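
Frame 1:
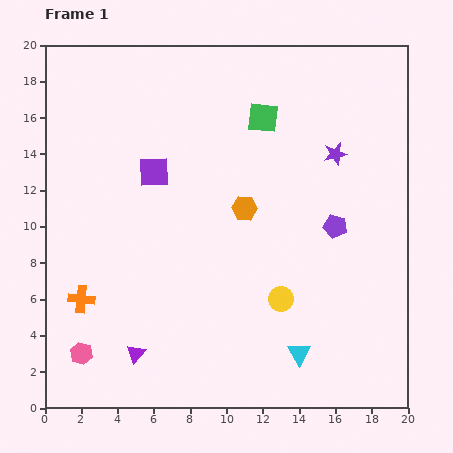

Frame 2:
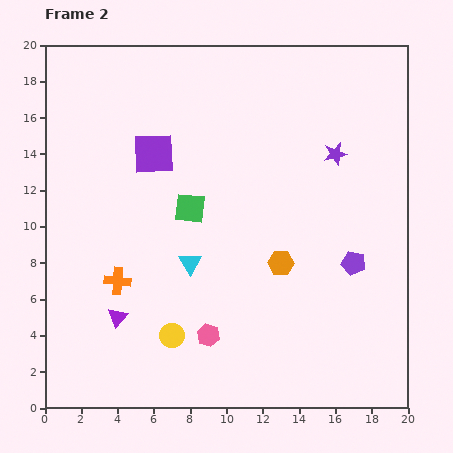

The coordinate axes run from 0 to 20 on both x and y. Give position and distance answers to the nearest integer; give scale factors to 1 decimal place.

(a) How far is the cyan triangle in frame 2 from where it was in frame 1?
8

The cyan triangle moved from (14, 3) to (8, 8), a distance of √(6² + 5²) ≈ 8.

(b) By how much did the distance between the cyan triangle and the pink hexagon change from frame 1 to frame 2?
-8

Distance in frame 1: 12. Distance in frame 2: 4.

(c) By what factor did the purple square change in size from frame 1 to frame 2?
1.4×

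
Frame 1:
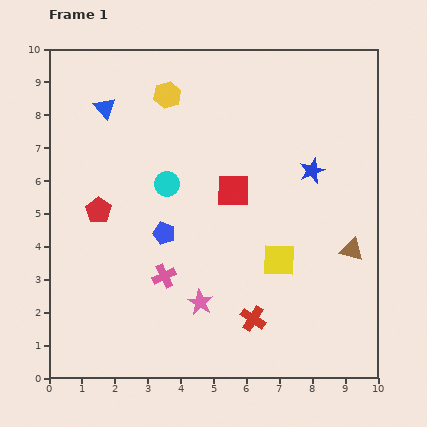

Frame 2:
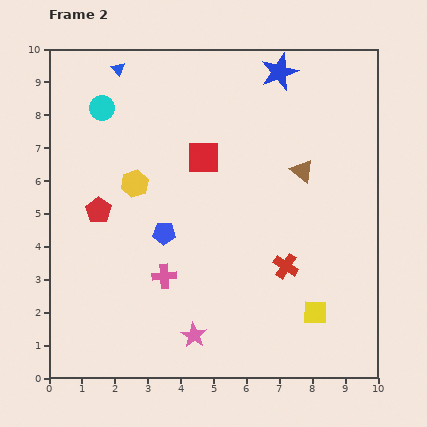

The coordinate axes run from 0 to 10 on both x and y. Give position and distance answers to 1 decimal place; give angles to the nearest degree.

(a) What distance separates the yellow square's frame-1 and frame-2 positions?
1.9

The yellow square moved from (7.0, 3.6) to (8.1, 2.0), a distance of √(1.1² + 1.6²) ≈ 1.9.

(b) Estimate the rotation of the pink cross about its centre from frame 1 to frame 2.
22° clockwise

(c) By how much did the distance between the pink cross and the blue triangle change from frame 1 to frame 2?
+1.1

Distance in frame 1: 5.4. Distance in frame 2: 6.5.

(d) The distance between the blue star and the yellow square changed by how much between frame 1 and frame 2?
+4.5

Distance in frame 1: 2.9. Distance in frame 2: 7.4.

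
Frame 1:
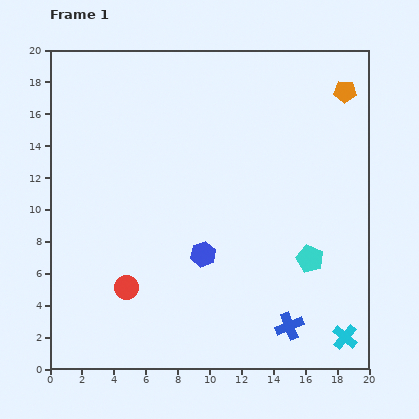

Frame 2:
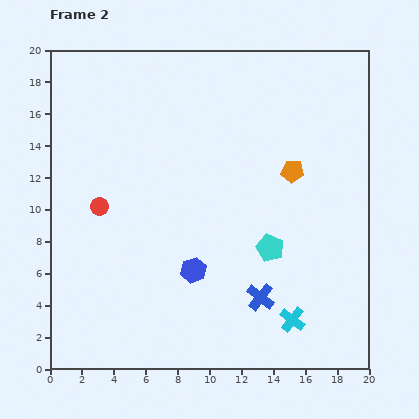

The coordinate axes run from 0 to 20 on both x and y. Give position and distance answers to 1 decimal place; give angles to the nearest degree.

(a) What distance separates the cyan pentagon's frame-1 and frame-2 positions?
2.6

The cyan pentagon moved from (16.3, 6.9) to (13.8, 7.6), a distance of √(2.5² + 0.7²) ≈ 2.6.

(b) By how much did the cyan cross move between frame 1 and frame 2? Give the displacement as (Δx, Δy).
(-3.3, 1.1)

The cyan cross was at (18.5, 2.0) in frame 1 and (15.2, 3.1) in frame 2.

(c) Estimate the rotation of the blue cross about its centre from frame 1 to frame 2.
30° counter-clockwise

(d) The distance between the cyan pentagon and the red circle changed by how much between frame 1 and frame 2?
-0.6

Distance in frame 1: 11.6. Distance in frame 2: 11.0.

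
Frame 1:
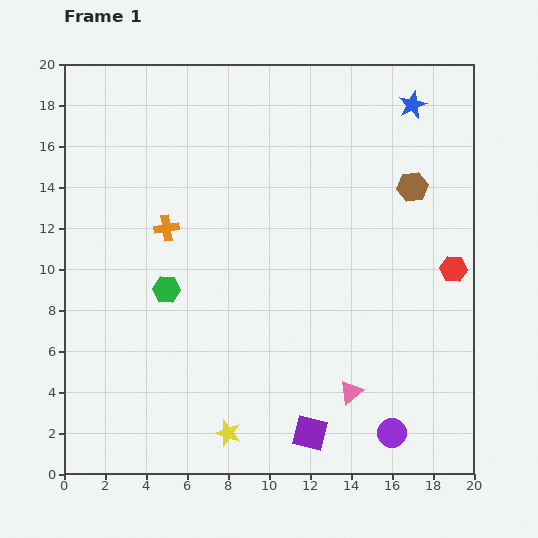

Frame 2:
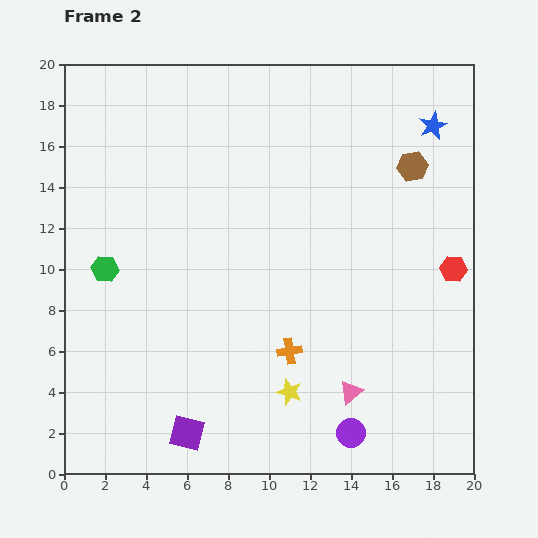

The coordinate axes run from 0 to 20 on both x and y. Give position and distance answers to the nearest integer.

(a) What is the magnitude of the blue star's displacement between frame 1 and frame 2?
1

The blue star moved from (17, 18) to (18, 17), a distance of √(1² + 1²) ≈ 1.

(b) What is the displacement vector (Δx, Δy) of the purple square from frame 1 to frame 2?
(-6, 0)

The purple square was at (12, 2) in frame 1 and (6, 2) in frame 2.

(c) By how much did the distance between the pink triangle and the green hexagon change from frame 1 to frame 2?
+3

Distance in frame 1: 10. Distance in frame 2: 13.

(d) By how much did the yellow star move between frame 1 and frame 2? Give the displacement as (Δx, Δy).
(3, 2)

The yellow star was at (8, 2) in frame 1 and (11, 4) in frame 2.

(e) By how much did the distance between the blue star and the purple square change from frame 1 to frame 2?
+2

Distance in frame 1: 17. Distance in frame 2: 19.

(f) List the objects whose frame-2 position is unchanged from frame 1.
the red hexagon, the pink triangle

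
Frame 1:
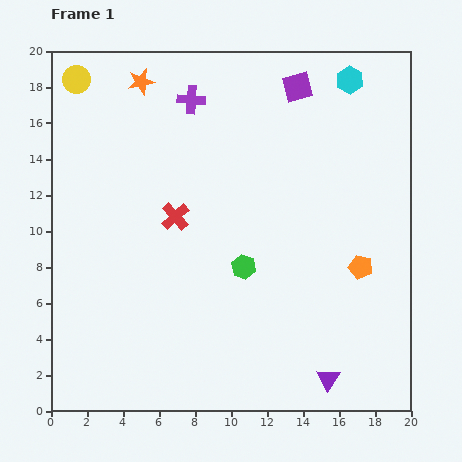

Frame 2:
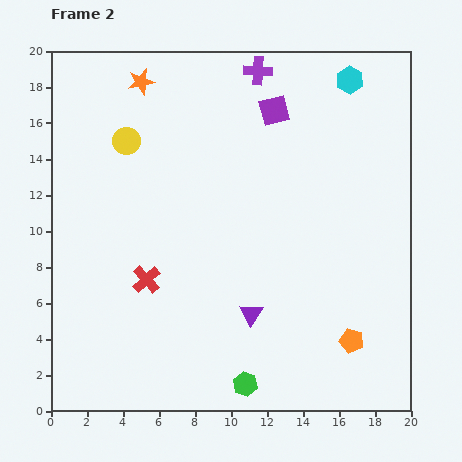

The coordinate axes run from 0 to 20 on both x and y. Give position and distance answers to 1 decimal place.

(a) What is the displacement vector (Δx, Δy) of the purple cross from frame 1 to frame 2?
(3.7, 1.6)

The purple cross was at (7.8, 17.3) in frame 1 and (11.5, 18.9) in frame 2.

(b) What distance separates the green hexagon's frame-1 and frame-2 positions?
6.5

The green hexagon moved from (10.7, 8.0) to (10.8, 1.5), a distance of √(0.1² + 6.5²) ≈ 6.5.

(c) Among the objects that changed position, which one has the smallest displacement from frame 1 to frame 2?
the purple square

(moved 1.8)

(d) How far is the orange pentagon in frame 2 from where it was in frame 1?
4.1

The orange pentagon moved from (17.2, 8.0) to (16.7, 3.9), a distance of √(0.5² + 4.1²) ≈ 4.1.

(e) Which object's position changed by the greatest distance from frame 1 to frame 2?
the green hexagon

(moved 6.5; next 5.6)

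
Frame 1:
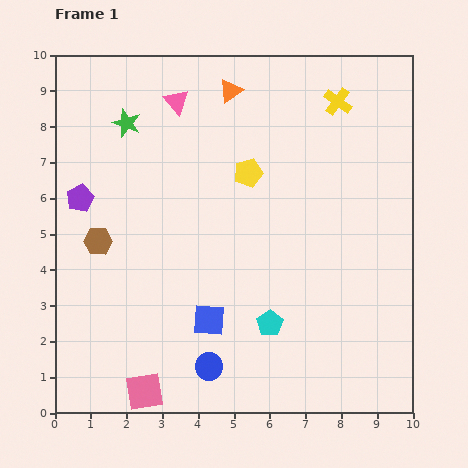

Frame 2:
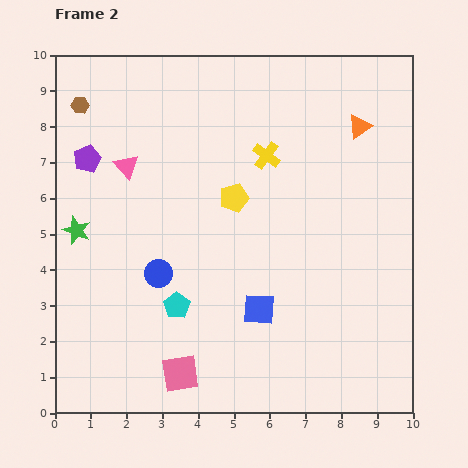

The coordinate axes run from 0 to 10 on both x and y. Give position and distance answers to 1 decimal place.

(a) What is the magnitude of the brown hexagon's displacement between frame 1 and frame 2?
3.8

The brown hexagon moved from (1.2, 4.8) to (0.7, 8.6), a distance of √(0.5² + 3.8²) ≈ 3.8.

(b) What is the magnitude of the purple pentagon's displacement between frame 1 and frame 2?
1.1

The purple pentagon moved from (0.7, 6.0) to (0.9, 7.1), a distance of √(0.2² + 1.1²) ≈ 1.1.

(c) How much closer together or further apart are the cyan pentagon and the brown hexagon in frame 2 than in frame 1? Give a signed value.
+0.9

Distance in frame 1: 5.3. Distance in frame 2: 6.2.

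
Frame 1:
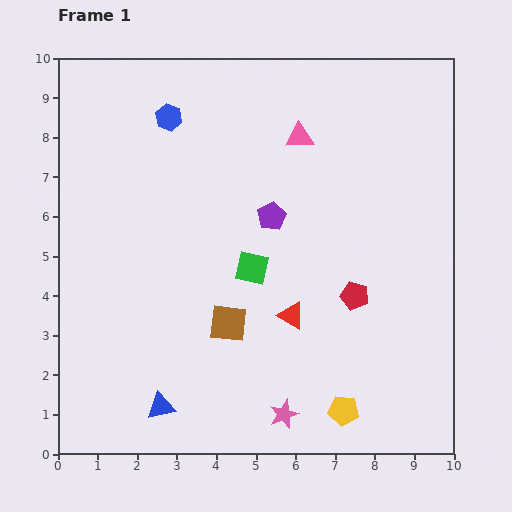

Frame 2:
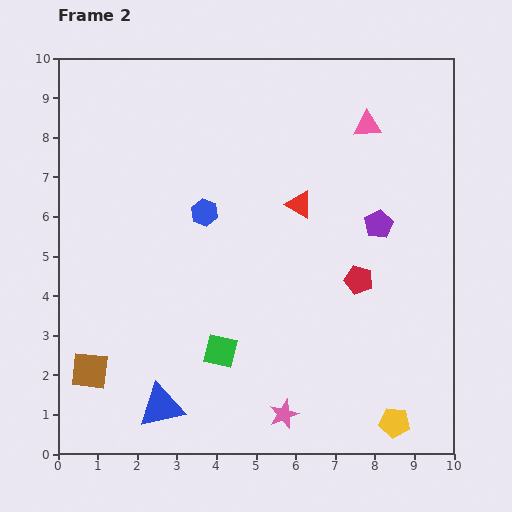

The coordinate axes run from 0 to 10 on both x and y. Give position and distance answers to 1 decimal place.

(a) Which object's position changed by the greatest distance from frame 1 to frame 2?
the brown square

(moved 3.7; next 2.8)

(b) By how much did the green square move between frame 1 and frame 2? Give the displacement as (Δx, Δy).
(-0.8, -2.1)

The green square was at (4.9, 4.7) in frame 1 and (4.1, 2.6) in frame 2.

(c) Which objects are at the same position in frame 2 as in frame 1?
the blue triangle, the pink star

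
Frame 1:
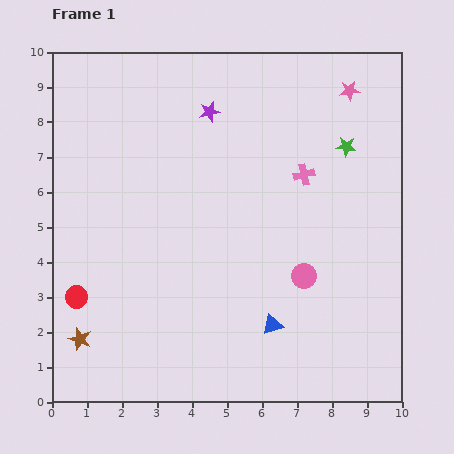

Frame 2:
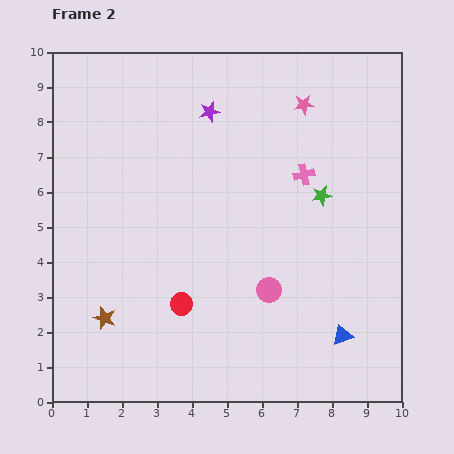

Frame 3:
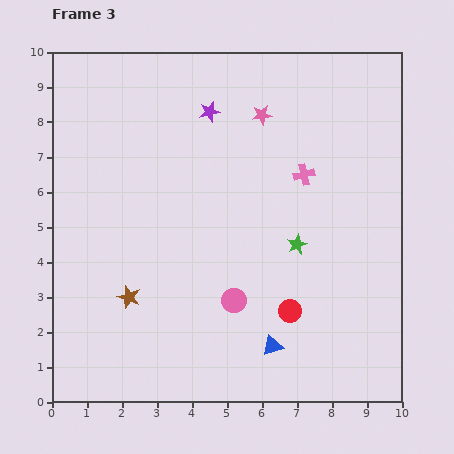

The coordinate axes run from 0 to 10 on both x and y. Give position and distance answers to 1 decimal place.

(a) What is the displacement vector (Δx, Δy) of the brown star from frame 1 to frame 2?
(0.7, 0.6)

The brown star was at (0.8, 1.8) in frame 1 and (1.5, 2.4) in frame 2.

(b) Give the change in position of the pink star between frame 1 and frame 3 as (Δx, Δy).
(-2.5, -0.7)

The pink star was at (8.5, 8.9) in frame 1 and (6.0, 8.2) in frame 3.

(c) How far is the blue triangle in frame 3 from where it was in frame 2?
2.0

The blue triangle moved from (8.3, 1.9) to (6.3, 1.6), a distance of √(2.0² + 0.3²) ≈ 2.0.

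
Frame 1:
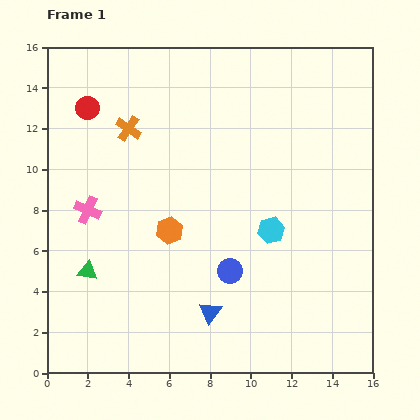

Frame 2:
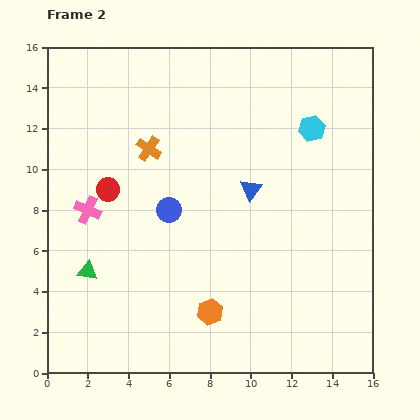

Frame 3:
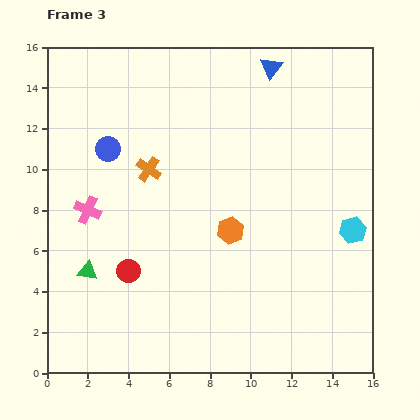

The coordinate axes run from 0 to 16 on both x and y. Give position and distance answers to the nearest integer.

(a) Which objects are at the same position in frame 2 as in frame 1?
the green triangle, the pink cross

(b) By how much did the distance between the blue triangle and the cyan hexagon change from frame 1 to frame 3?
+4

Distance in frame 1: 5. Distance in frame 3: 9.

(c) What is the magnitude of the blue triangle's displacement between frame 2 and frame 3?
6

The blue triangle moved from (10, 9) to (11, 15), a distance of √(1² + 6²) ≈ 6.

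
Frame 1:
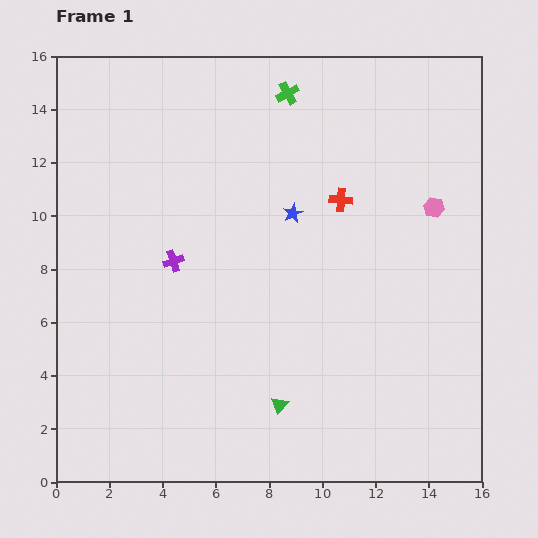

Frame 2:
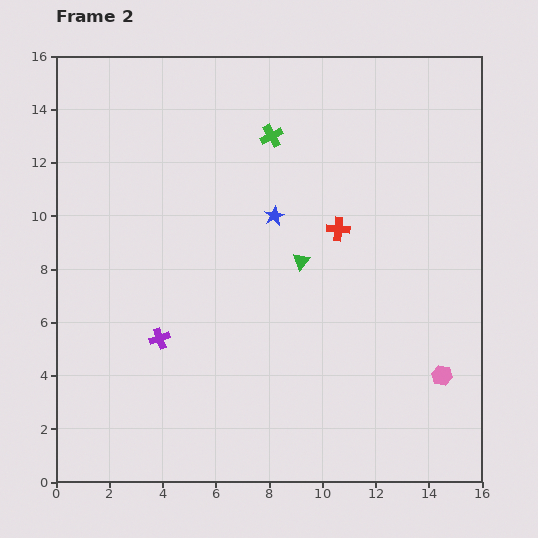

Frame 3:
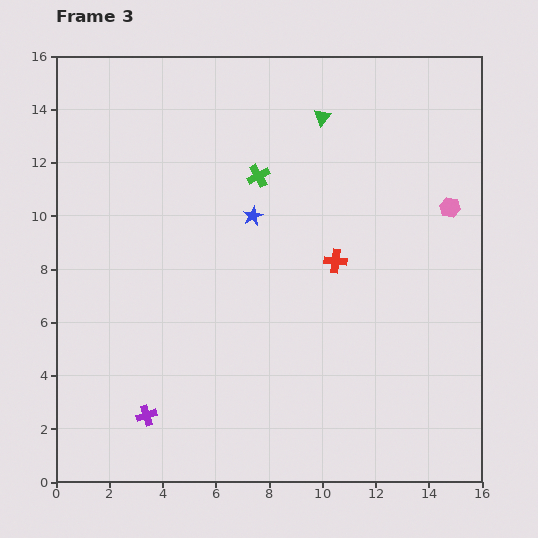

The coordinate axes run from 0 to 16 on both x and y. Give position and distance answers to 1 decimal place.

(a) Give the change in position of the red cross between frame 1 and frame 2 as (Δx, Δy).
(-0.1, -1.1)

The red cross was at (10.7, 10.6) in frame 1 and (10.6, 9.5) in frame 2.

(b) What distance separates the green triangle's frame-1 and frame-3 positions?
10.9

The green triangle moved from (8.4, 2.9) to (10.0, 13.7), a distance of √(1.6² + 10.8²) ≈ 10.9.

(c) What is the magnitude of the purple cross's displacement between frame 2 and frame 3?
2.9

The purple cross moved from (3.9, 5.4) to (3.4, 2.5), a distance of √(0.5² + 2.9²) ≈ 2.9.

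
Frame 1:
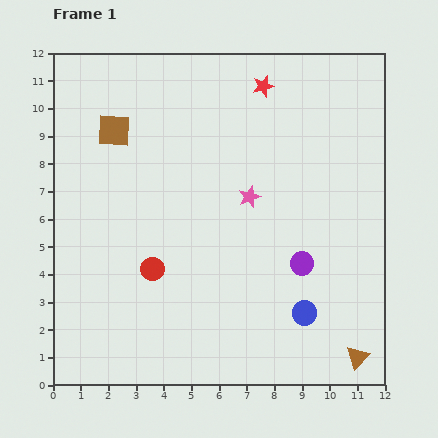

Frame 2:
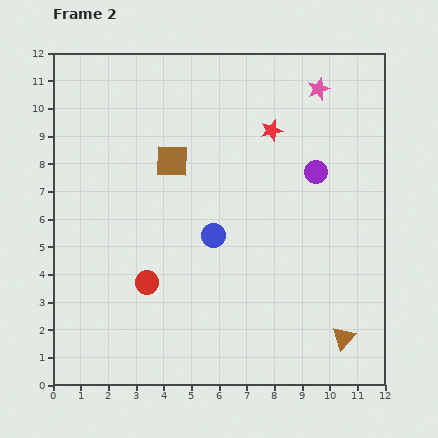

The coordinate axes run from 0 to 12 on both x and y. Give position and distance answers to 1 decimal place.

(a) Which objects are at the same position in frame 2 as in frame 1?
none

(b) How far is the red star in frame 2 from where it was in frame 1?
1.6

The red star moved from (7.6, 10.8) to (7.9, 9.2), a distance of √(0.3² + 1.6²) ≈ 1.6.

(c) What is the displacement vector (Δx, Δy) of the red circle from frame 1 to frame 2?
(-0.2, -0.5)

The red circle was at (3.6, 4.2) in frame 1 and (3.4, 3.7) in frame 2.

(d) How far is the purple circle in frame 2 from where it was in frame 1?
3.3

The purple circle moved from (9.0, 4.4) to (9.5, 7.7), a distance of √(0.5² + 3.3²) ≈ 3.3.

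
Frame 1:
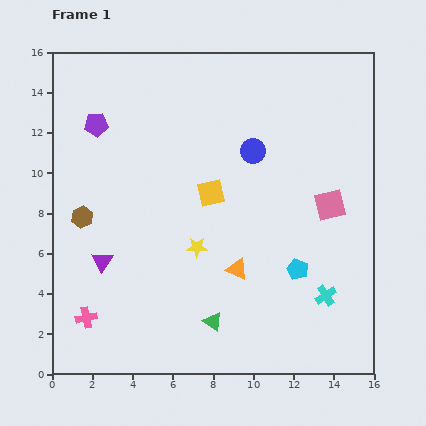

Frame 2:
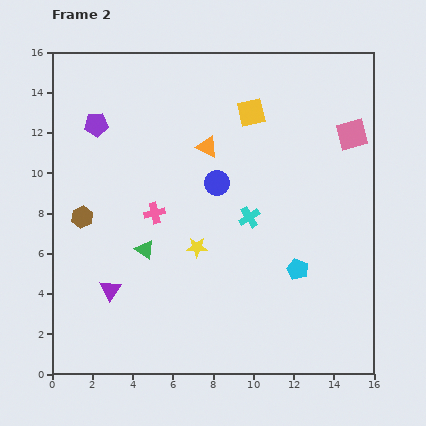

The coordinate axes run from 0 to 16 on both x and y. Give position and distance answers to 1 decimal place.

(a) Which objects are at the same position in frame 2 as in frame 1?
the brown hexagon, the yellow star, the purple pentagon, the cyan pentagon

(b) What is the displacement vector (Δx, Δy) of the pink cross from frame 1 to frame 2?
(3.4, 5.2)

The pink cross was at (1.7, 2.8) in frame 1 and (5.1, 8.0) in frame 2.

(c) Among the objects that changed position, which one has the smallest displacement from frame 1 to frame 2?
the purple triangle

(moved 1.5)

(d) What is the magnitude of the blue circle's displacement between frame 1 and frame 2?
2.4

The blue circle moved from (10.0, 11.1) to (8.2, 9.5), a distance of √(1.8² + 1.6²) ≈ 2.4.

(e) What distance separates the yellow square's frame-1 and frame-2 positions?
4.5

The yellow square moved from (7.9, 9.0) to (9.9, 13.0), a distance of √(2.0² + 4.0²) ≈ 4.5.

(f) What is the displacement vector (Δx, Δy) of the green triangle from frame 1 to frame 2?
(-3.4, 3.6)

The green triangle was at (8.0, 2.6) in frame 1 and (4.6, 6.2) in frame 2.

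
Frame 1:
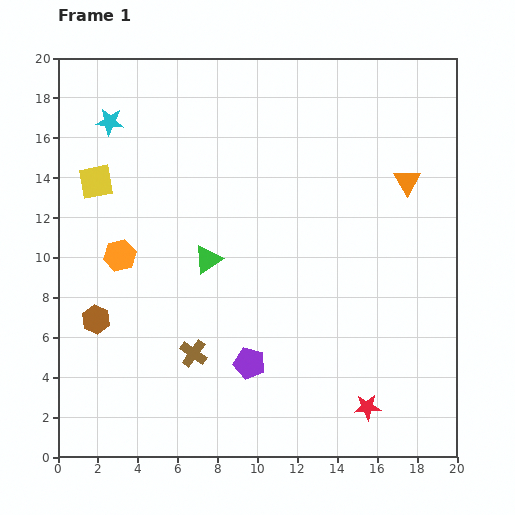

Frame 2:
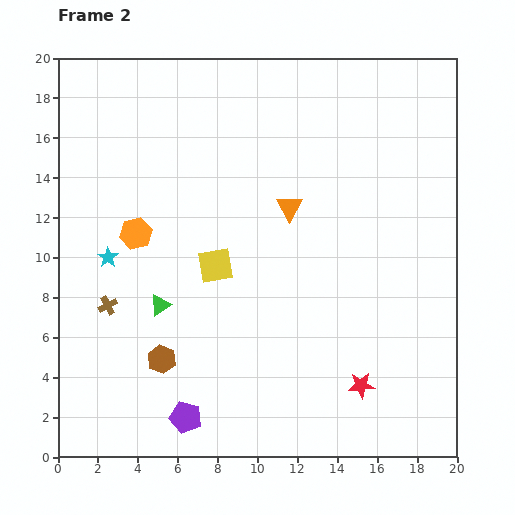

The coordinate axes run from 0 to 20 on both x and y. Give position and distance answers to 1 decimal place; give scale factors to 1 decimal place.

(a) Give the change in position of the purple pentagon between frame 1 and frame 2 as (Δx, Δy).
(-3.2, -2.7)

The purple pentagon was at (9.6, 4.7) in frame 1 and (6.4, 2.0) in frame 2.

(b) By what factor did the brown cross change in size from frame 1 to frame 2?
0.7×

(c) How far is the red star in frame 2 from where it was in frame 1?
1.1

The red star moved from (15.5, 2.5) to (15.2, 3.6), a distance of √(0.3² + 1.1²) ≈ 1.1.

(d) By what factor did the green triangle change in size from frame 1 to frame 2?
0.7×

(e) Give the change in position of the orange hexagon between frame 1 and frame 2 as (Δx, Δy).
(0.8, 1.1)

The orange hexagon was at (3.1, 10.1) in frame 1 and (3.9, 11.2) in frame 2.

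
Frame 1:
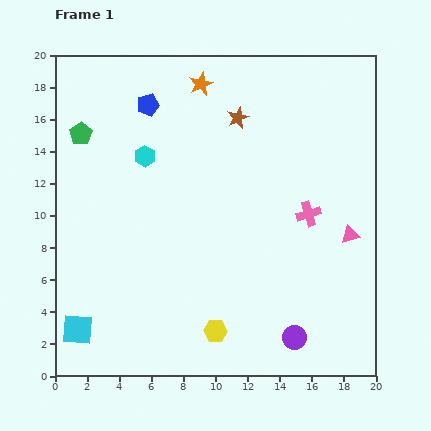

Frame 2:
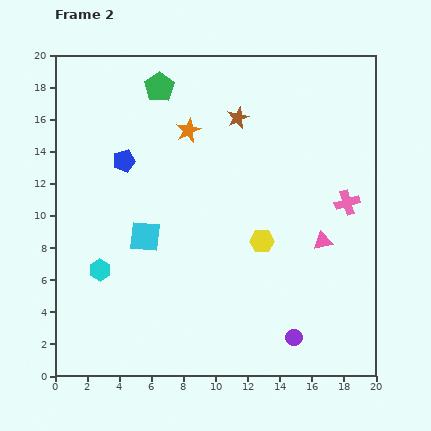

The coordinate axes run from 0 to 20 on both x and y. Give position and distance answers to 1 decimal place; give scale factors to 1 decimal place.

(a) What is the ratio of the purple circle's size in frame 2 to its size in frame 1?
0.7×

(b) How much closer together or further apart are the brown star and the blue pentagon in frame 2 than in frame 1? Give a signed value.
+1.9

Distance in frame 1: 5.7. Distance in frame 2: 7.6.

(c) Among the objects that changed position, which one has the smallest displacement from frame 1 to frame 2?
the pink triangle

(moved 1.7)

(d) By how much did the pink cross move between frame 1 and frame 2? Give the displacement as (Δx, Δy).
(2.4, 0.7)

The pink cross was at (15.8, 10.1) in frame 1 and (18.2, 10.8) in frame 2.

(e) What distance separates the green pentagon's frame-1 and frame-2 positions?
5.7

The green pentagon moved from (1.6, 15.1) to (6.5, 18.0), a distance of √(4.9² + 2.9²) ≈ 5.7.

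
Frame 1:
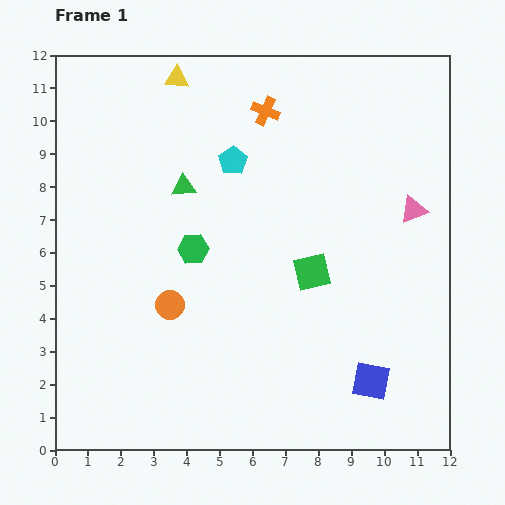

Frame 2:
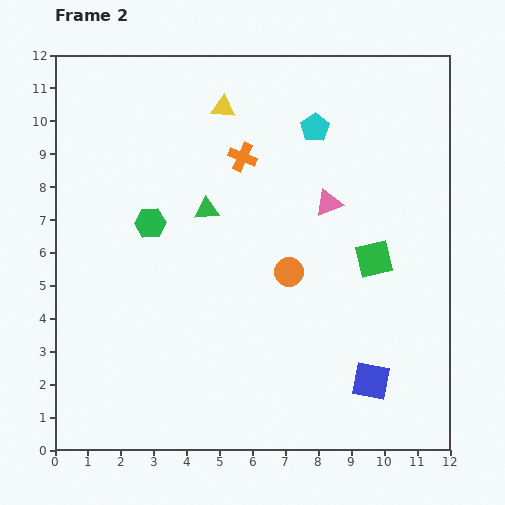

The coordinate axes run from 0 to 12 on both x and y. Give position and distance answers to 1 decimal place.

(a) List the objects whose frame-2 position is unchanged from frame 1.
the blue square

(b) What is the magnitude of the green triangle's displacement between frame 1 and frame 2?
1.0

The green triangle moved from (3.9, 8.0) to (4.6, 7.3), a distance of √(0.7² + 0.7²) ≈ 1.0.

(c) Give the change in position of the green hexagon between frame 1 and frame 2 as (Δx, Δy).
(-1.3, 0.8)

The green hexagon was at (4.2, 6.1) in frame 1 and (2.9, 6.9) in frame 2.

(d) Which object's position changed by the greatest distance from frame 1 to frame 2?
the orange circle

(moved 3.7; next 2.7)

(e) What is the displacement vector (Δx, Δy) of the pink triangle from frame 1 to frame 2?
(-2.6, 0.2)

The pink triangle was at (10.9, 7.3) in frame 1 and (8.3, 7.5) in frame 2.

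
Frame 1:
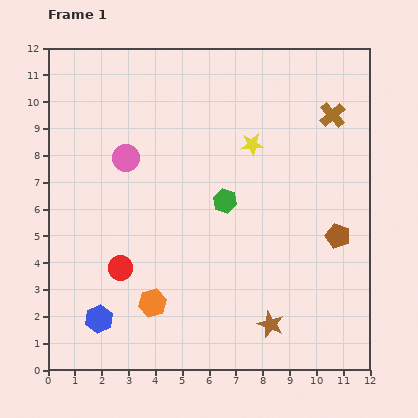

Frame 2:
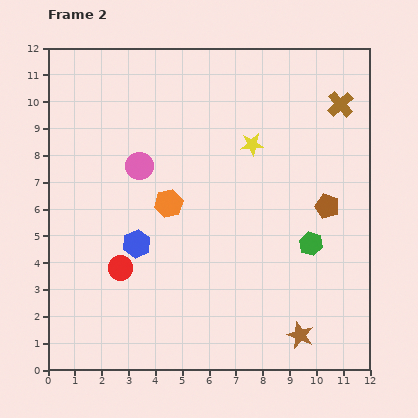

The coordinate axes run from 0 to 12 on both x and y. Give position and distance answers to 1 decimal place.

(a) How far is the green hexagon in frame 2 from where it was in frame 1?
3.6

The green hexagon moved from (6.6, 6.3) to (9.8, 4.7), a distance of √(3.2² + 1.6²) ≈ 3.6.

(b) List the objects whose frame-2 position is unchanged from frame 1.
the red circle, the yellow star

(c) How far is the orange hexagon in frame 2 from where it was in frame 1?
3.7

The orange hexagon moved from (3.9, 2.5) to (4.5, 6.2), a distance of √(0.6² + 3.7²) ≈ 3.7.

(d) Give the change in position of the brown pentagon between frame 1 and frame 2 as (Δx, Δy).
(-0.4, 1.1)

The brown pentagon was at (10.8, 5.0) in frame 1 and (10.4, 6.1) in frame 2.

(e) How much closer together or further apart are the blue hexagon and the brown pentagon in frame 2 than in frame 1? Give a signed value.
-2.2

Distance in frame 1: 9.4. Distance in frame 2: 7.2.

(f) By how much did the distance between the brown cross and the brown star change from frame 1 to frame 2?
+0.6

Distance in frame 1: 8.1. Distance in frame 2: 8.7.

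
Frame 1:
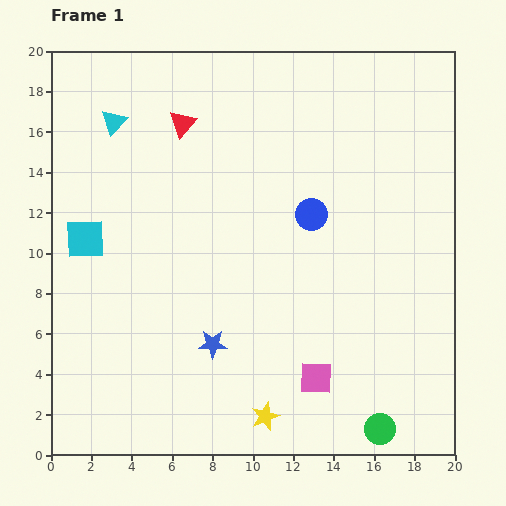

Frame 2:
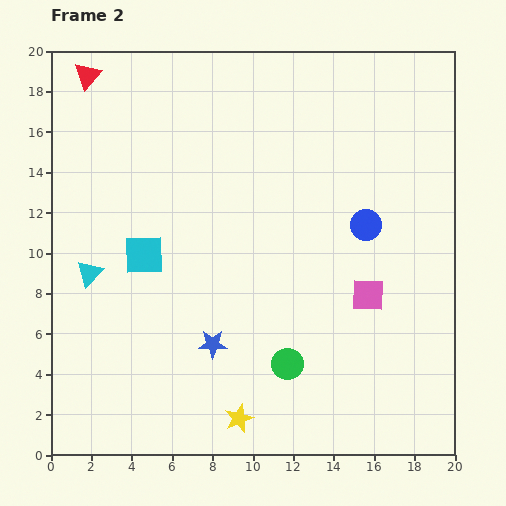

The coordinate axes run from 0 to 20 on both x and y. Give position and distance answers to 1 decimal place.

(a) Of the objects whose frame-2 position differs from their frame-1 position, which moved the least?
the yellow star

(moved 1.3)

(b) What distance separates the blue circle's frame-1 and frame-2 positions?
2.7

The blue circle moved from (12.9, 11.9) to (15.6, 11.4), a distance of √(2.7² + 0.5²) ≈ 2.7.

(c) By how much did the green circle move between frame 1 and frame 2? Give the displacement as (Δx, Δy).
(-4.6, 3.2)

The green circle was at (16.3, 1.3) in frame 1 and (11.7, 4.5) in frame 2.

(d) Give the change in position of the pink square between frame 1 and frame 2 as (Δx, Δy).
(2.6, 4.1)

The pink square was at (13.1, 3.8) in frame 1 and (15.7, 7.9) in frame 2.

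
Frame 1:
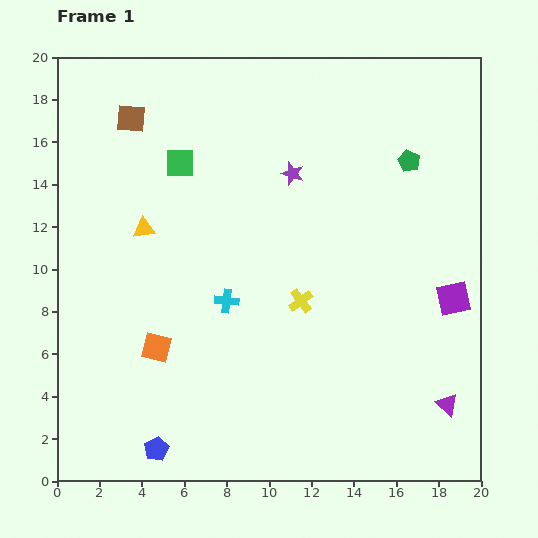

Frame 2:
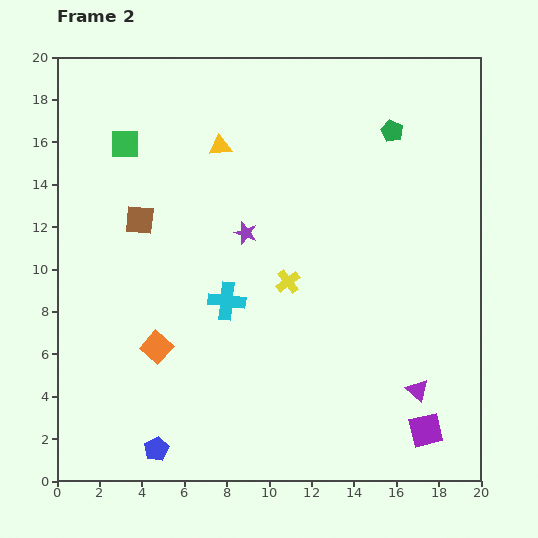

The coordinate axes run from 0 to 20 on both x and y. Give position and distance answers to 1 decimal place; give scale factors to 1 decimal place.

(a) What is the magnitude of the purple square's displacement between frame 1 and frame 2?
6.3

The purple square moved from (18.7, 8.6) to (17.4, 2.4), a distance of √(1.3² + 6.2²) ≈ 6.3.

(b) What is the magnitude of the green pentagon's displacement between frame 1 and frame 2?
1.6

The green pentagon moved from (16.6, 15.1) to (15.8, 16.5), a distance of √(0.8² + 1.4²) ≈ 1.6.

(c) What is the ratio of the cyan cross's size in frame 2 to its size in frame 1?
1.6×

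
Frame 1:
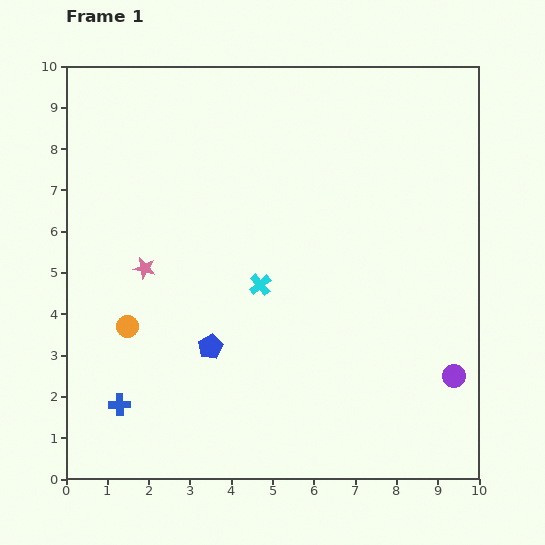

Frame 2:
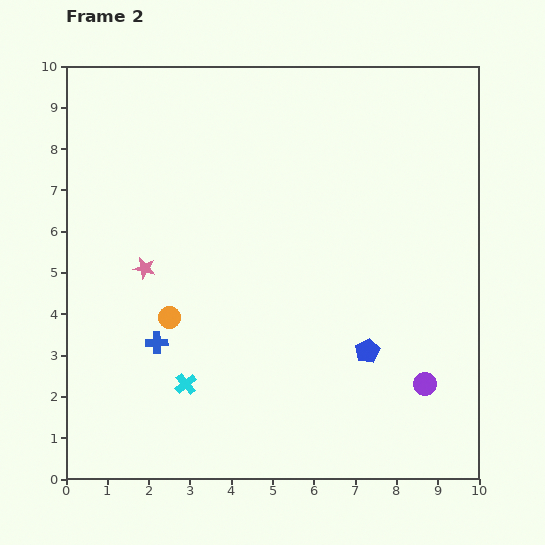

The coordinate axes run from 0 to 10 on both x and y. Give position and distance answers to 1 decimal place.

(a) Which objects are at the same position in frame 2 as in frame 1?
the pink star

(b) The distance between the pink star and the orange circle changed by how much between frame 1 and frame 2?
-0.2

Distance in frame 1: 1.5. Distance in frame 2: 1.3.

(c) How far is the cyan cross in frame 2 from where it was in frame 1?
3.0

The cyan cross moved from (4.7, 4.7) to (2.9, 2.3), a distance of √(1.8² + 2.4²) ≈ 3.0.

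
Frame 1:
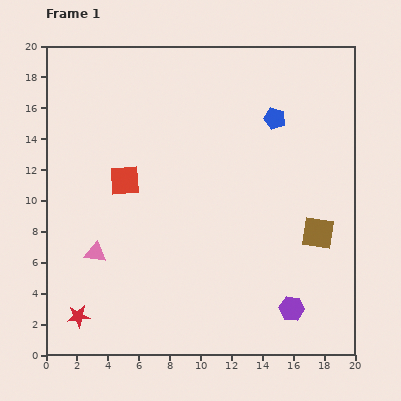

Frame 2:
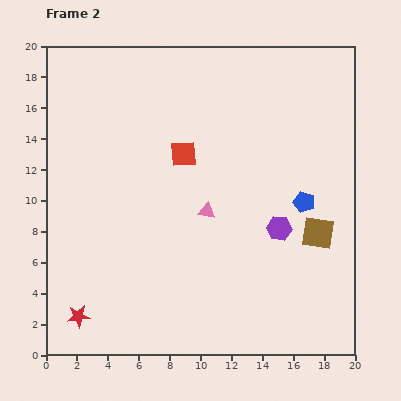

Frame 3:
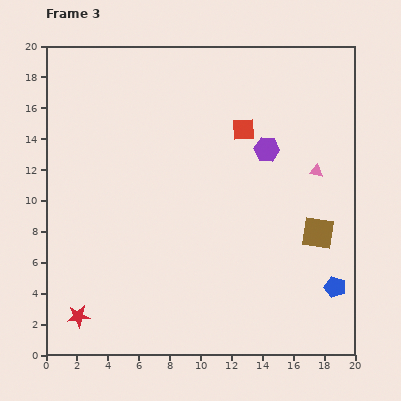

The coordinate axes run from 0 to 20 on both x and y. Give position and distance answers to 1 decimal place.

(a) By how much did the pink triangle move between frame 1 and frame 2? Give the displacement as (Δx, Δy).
(7.2, 2.7)

The pink triangle was at (3.2, 6.6) in frame 1 and (10.4, 9.3) in frame 2.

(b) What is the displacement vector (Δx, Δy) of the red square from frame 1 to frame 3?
(7.7, 3.3)

The red square was at (5.1, 11.3) in frame 1 and (12.8, 14.6) in frame 3.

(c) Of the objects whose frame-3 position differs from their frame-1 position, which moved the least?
the red square

(moved 8.4)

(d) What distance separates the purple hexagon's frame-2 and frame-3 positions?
5.2

The purple hexagon moved from (15.1, 8.2) to (14.3, 13.3), a distance of √(0.8² + 5.1²) ≈ 5.2.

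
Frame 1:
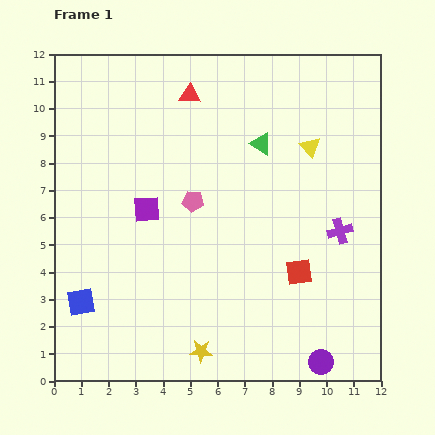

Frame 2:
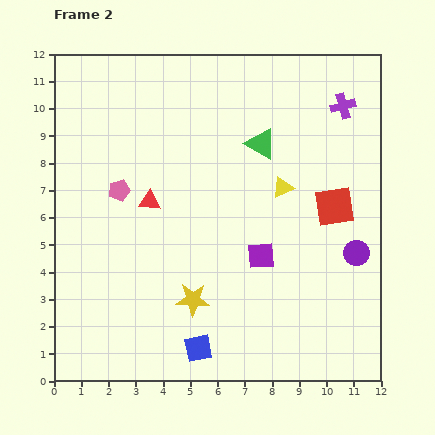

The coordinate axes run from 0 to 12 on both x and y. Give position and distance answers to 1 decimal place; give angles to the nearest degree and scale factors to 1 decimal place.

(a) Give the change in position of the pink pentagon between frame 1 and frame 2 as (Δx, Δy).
(-2.7, 0.4)

The pink pentagon was at (5.1, 6.6) in frame 1 and (2.4, 7.0) in frame 2.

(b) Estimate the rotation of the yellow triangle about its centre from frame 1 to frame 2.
49° clockwise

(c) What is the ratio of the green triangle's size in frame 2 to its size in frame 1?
1.4×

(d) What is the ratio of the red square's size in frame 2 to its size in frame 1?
1.5×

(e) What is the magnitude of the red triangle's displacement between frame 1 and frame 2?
4.2

The red triangle moved from (5.0, 10.5) to (3.5, 6.6), a distance of √(1.5² + 3.9²) ≈ 4.2.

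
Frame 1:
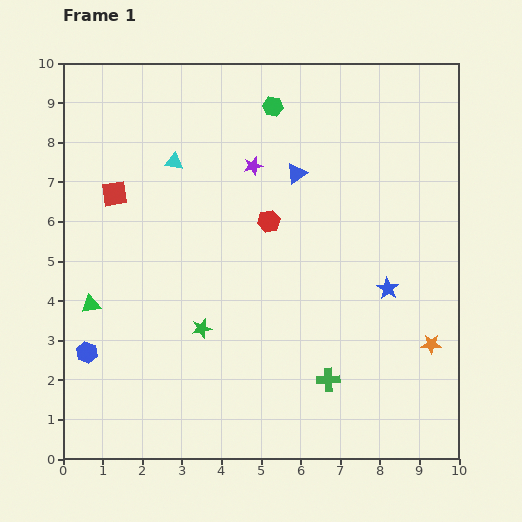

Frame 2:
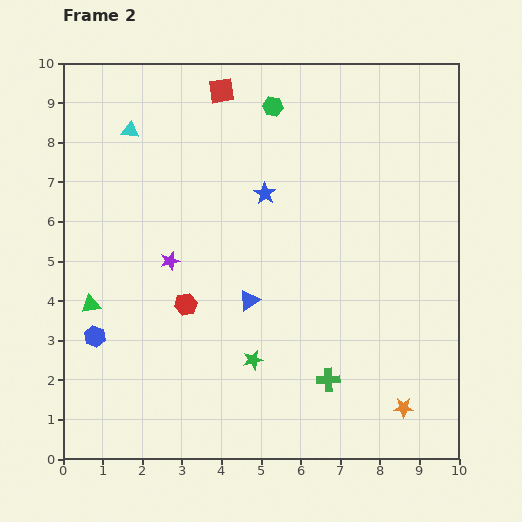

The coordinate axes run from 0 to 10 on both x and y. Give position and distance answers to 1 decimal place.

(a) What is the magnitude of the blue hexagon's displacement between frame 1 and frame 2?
0.4

The blue hexagon moved from (0.6, 2.7) to (0.8, 3.1), a distance of √(0.2² + 0.4²) ≈ 0.4.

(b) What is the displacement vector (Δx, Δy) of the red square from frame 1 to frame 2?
(2.7, 2.6)

The red square was at (1.3, 6.7) in frame 1 and (4.0, 9.3) in frame 2.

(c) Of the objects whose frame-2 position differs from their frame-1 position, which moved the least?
the blue hexagon

(moved 0.4)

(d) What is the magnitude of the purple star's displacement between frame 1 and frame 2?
3.2

The purple star moved from (4.8, 7.4) to (2.7, 5.0), a distance of √(2.1² + 2.4²) ≈ 3.2.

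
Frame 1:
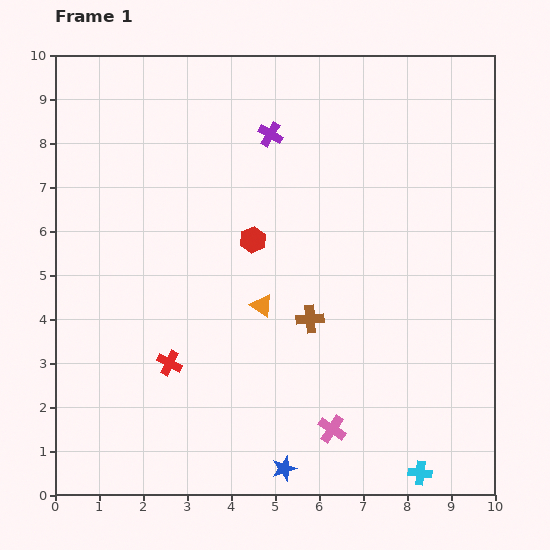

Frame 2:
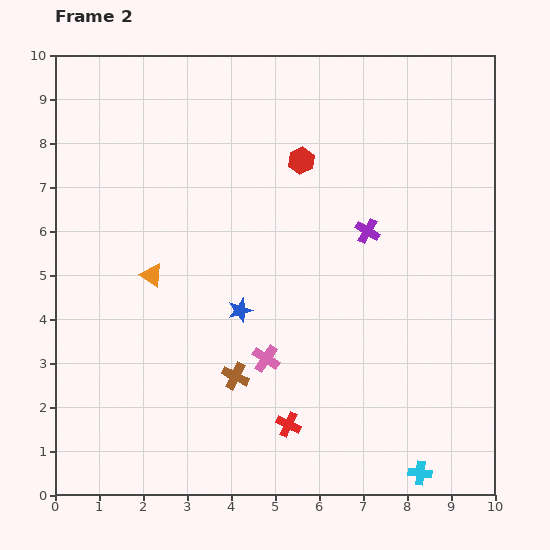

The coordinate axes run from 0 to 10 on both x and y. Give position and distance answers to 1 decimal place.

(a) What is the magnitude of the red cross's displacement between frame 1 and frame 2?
3.0

The red cross moved from (2.6, 3.0) to (5.3, 1.6), a distance of √(2.7² + 1.4²) ≈ 3.0.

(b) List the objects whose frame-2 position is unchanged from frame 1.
the cyan cross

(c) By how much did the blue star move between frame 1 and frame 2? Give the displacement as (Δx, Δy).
(-1.0, 3.6)

The blue star was at (5.2, 0.6) in frame 1 and (4.2, 4.2) in frame 2.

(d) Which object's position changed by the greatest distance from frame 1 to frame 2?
the blue star

(moved 3.7; next 3.1)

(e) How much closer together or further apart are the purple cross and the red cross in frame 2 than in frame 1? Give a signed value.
-0.9

Distance in frame 1: 5.7. Distance in frame 2: 4.8.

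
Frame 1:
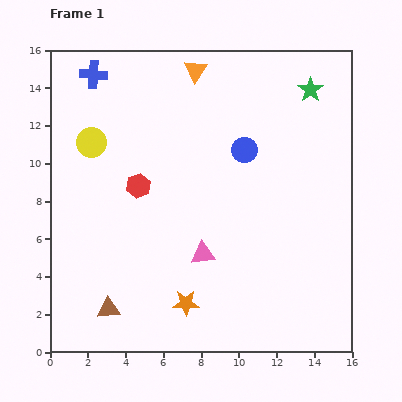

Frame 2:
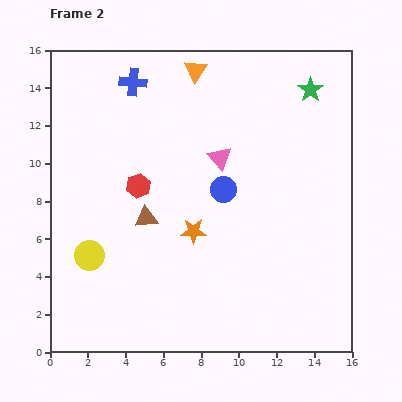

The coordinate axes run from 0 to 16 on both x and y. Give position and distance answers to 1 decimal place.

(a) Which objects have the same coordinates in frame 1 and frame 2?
the green star, the orange triangle, the red hexagon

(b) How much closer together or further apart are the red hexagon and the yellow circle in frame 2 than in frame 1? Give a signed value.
+1.1

Distance in frame 1: 3.4. Distance in frame 2: 4.5.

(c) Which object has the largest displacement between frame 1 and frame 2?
the yellow circle

(moved 6.0; next 5.2)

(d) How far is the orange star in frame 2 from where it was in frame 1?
3.8

The orange star moved from (7.2, 2.6) to (7.6, 6.4), a distance of √(0.4² + 3.8²) ≈ 3.8.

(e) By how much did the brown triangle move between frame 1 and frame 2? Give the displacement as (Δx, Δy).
(2.0, 4.8)

The brown triangle was at (3.1, 2.3) in frame 1 and (5.1, 7.1) in frame 2.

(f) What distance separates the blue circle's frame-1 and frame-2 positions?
2.4

The blue circle moved from (10.3, 10.7) to (9.2, 8.6), a distance of √(1.1² + 2.1²) ≈ 2.4.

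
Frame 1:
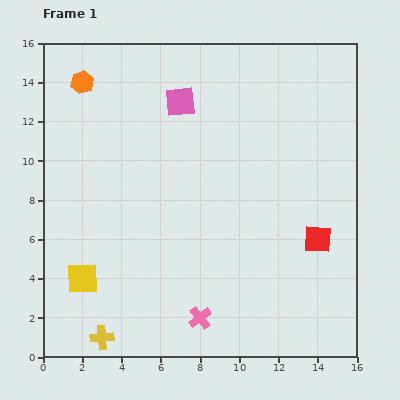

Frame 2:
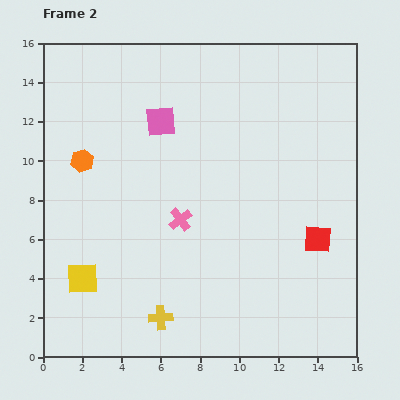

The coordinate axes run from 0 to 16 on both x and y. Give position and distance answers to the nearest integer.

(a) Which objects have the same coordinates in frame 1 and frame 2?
the yellow square, the red square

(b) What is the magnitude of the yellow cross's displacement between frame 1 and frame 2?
3

The yellow cross moved from (3, 1) to (6, 2), a distance of √(3² + 1²) ≈ 3.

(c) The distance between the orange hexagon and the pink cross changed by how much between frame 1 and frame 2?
-7

Distance in frame 1: 13. Distance in frame 2: 6.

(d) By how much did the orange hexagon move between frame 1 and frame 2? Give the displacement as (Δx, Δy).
(0, -4)

The orange hexagon was at (2, 14) in frame 1 and (2, 10) in frame 2.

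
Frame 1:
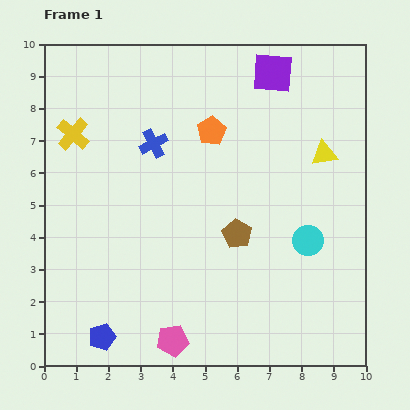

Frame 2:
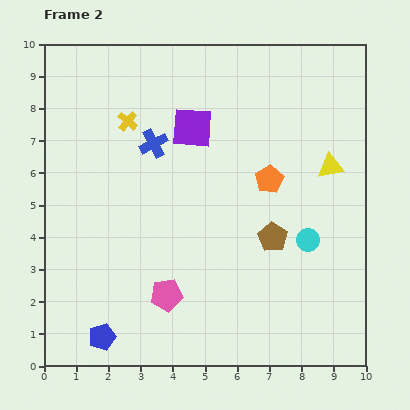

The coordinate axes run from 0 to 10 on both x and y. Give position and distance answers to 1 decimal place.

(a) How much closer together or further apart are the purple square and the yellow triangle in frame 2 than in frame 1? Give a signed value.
+1.5

Distance in frame 1: 3.0. Distance in frame 2: 4.5.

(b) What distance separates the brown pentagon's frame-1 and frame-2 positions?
1.1

The brown pentagon moved from (6.0, 4.1) to (7.1, 4.0), a distance of √(1.1² + 0.1²) ≈ 1.1.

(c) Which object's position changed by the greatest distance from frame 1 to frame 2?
the purple square

(moved 3.0; next 2.3)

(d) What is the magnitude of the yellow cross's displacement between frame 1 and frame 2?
1.7

The yellow cross moved from (0.9, 7.2) to (2.6, 7.6), a distance of √(1.7² + 0.4²) ≈ 1.7.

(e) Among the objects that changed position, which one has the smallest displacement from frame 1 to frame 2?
the yellow triangle

(moved 0.4)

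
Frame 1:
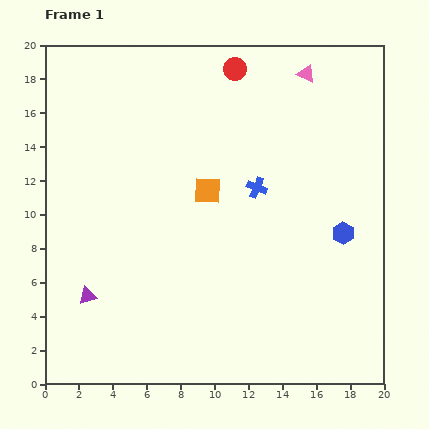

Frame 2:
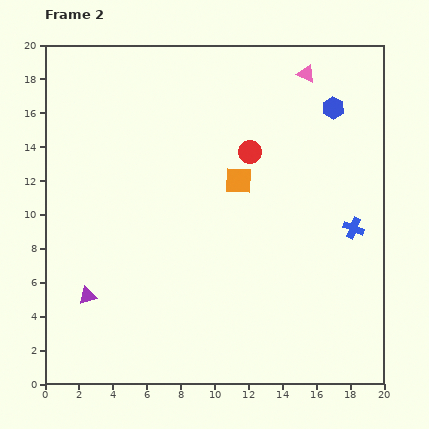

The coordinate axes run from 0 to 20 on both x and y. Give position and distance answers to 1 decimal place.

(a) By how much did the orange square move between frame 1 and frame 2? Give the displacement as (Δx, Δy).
(1.8, 0.6)

The orange square was at (9.6, 11.4) in frame 1 and (11.4, 12.0) in frame 2.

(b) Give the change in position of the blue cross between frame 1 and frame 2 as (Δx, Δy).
(5.7, -2.4)

The blue cross was at (12.5, 11.6) in frame 1 and (18.2, 9.2) in frame 2.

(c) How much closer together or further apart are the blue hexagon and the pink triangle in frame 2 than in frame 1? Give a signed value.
-7.1

Distance in frame 1: 9.7. Distance in frame 2: 2.6.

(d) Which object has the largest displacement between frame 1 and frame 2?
the blue hexagon

(moved 7.4; next 6.2)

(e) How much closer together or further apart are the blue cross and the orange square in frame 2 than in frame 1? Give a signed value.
+4.5

Distance in frame 1: 2.9. Distance in frame 2: 7.4.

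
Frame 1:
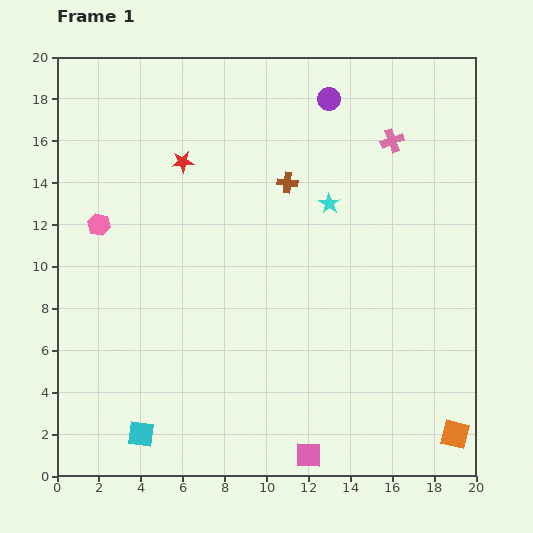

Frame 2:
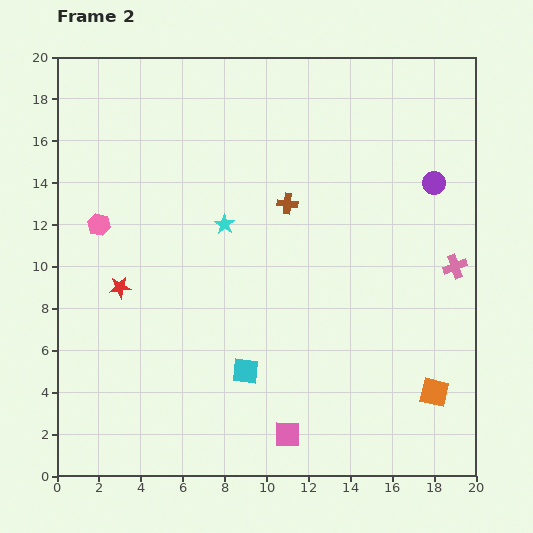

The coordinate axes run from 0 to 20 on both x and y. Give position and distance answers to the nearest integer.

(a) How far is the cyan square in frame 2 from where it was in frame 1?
6

The cyan square moved from (4, 2) to (9, 5), a distance of √(5² + 3²) ≈ 6.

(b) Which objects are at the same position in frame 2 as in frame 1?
the pink hexagon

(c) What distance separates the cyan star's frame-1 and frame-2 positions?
5

The cyan star moved from (13, 13) to (8, 12), a distance of √(5² + 1²) ≈ 5.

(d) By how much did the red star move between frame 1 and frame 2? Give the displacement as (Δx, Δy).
(-3, -6)

The red star was at (6, 15) in frame 1 and (3, 9) in frame 2.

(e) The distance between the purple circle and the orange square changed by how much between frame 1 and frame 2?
-7

Distance in frame 1: 17. Distance in frame 2: 10.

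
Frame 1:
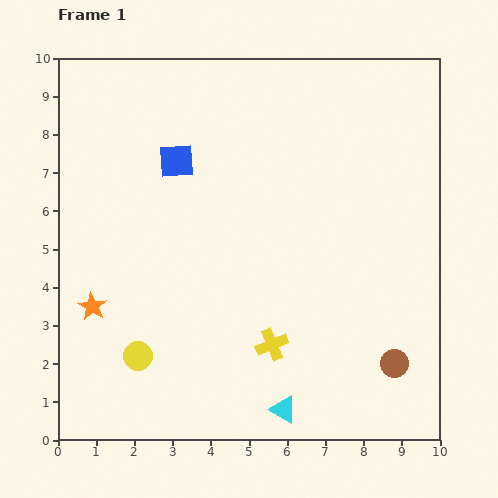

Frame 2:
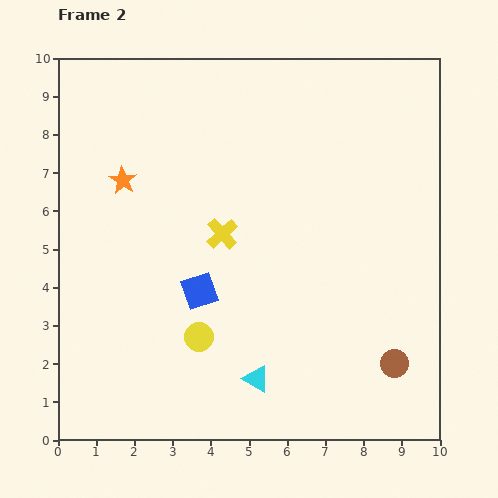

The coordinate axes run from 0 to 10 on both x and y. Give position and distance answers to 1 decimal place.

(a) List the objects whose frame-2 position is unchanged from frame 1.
the brown circle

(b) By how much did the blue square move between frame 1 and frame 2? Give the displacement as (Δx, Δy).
(0.6, -3.4)

The blue square was at (3.1, 7.3) in frame 1 and (3.7, 3.9) in frame 2.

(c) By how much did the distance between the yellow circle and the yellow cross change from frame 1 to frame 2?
-0.7

Distance in frame 1: 3.5. Distance in frame 2: 2.8.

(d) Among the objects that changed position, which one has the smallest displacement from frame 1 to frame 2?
the cyan triangle

(moved 1.1)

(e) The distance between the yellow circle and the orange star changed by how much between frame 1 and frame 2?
+2.8

Distance in frame 1: 1.8. Distance in frame 2: 4.6.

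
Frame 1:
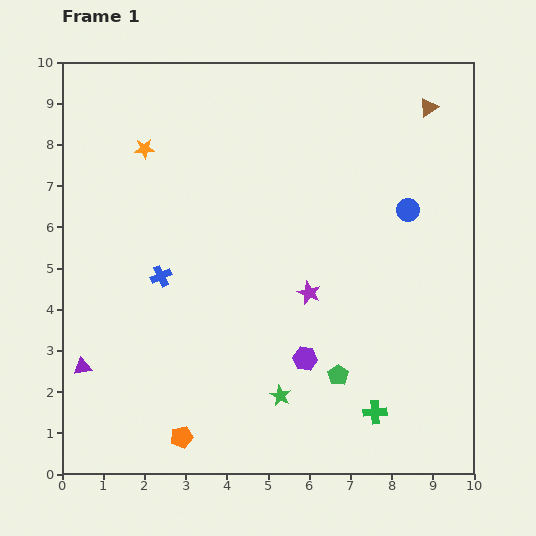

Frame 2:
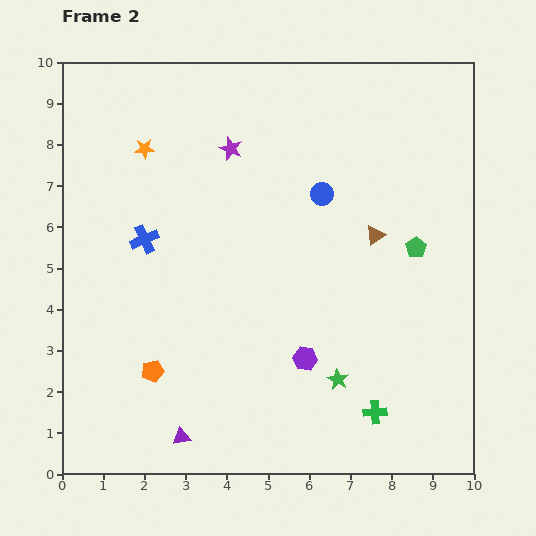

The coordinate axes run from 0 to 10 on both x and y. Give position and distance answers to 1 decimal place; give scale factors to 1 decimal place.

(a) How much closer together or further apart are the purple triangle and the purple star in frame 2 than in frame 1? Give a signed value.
+1.3

Distance in frame 1: 5.8. Distance in frame 2: 7.1.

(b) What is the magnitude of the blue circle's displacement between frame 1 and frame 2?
2.1

The blue circle moved from (8.4, 6.4) to (6.3, 6.8), a distance of √(2.1² + 0.4²) ≈ 2.1.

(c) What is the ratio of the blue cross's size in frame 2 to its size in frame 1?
1.4×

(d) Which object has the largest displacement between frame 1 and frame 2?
the purple star

(moved 4.0; next 3.6)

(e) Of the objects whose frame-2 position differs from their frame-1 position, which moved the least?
the blue cross

(moved 1.0)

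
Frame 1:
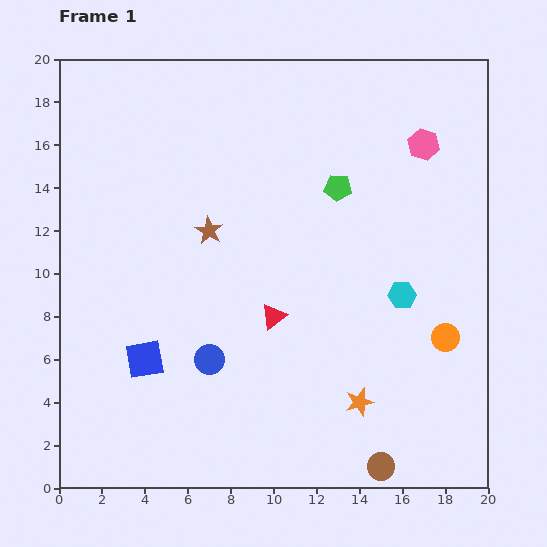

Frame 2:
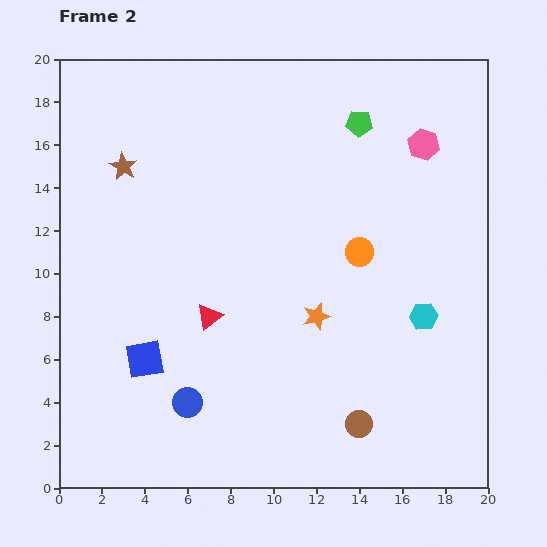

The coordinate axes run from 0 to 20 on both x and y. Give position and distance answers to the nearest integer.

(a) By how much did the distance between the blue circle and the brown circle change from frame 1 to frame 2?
-1

Distance in frame 1: 9. Distance in frame 2: 8.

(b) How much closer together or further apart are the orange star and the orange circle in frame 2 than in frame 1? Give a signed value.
-1

Distance in frame 1: 5. Distance in frame 2: 4.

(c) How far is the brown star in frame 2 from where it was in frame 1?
5

The brown star moved from (7, 12) to (3, 15), a distance of √(4² + 3²) ≈ 5.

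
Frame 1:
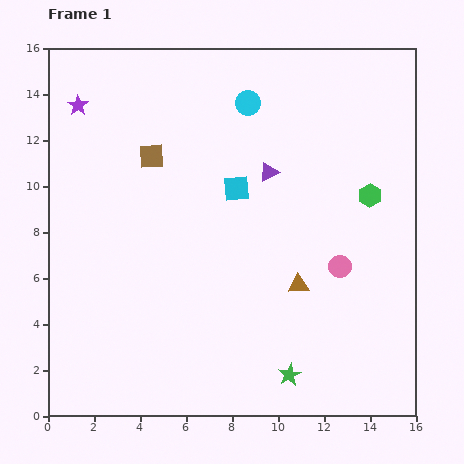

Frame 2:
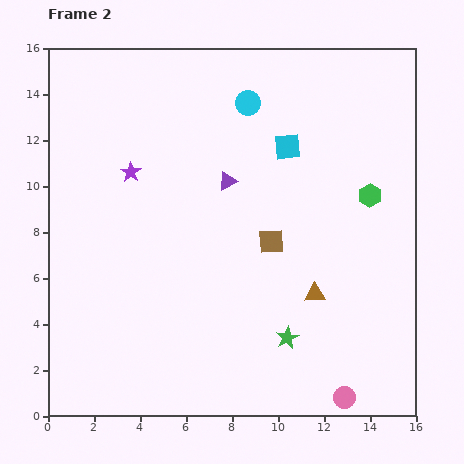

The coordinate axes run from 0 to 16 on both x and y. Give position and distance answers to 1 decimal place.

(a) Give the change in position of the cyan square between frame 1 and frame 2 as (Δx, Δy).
(2.2, 1.8)

The cyan square was at (8.2, 9.9) in frame 1 and (10.4, 11.7) in frame 2.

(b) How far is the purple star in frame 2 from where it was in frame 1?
3.7

The purple star moved from (1.3, 13.5) to (3.6, 10.6), a distance of √(2.3² + 2.9²) ≈ 3.7.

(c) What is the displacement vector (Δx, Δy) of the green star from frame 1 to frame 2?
(-0.1, 1.6)

The green star was at (10.5, 1.8) in frame 1 and (10.4, 3.4) in frame 2.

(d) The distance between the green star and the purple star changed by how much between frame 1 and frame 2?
-5.0

Distance in frame 1: 14.9. Distance in frame 2: 9.9.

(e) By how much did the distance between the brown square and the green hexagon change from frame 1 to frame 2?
-5.0

Distance in frame 1: 9.7. Distance in frame 2: 4.7.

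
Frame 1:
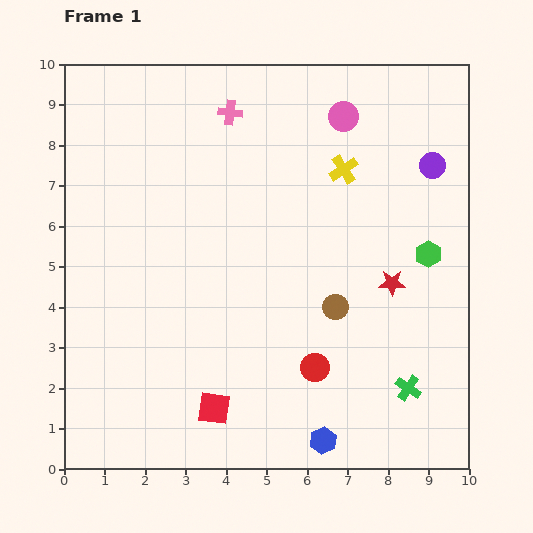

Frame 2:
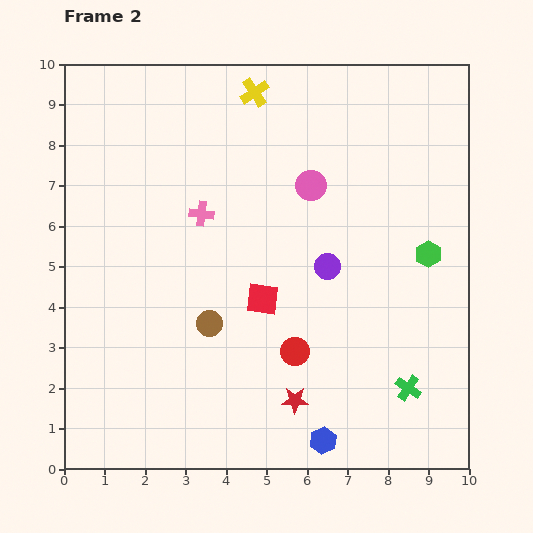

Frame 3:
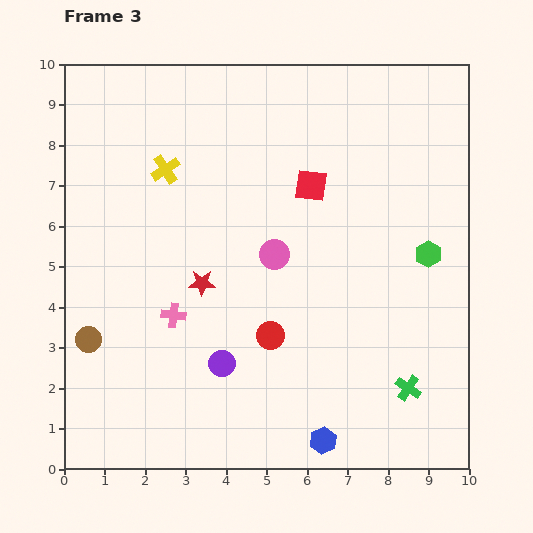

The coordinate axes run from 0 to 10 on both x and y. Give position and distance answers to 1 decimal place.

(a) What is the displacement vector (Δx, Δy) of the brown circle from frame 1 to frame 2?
(-3.1, -0.4)

The brown circle was at (6.7, 4.0) in frame 1 and (3.6, 3.6) in frame 2.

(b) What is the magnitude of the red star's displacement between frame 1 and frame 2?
3.8

The red star moved from (8.1, 4.6) to (5.7, 1.7), a distance of √(2.4² + 2.9²) ≈ 3.8.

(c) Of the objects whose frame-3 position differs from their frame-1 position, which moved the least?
the red circle

(moved 1.4)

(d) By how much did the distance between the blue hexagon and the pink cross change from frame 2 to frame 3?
-1.6

Distance in frame 2: 6.4. Distance in frame 3: 4.8.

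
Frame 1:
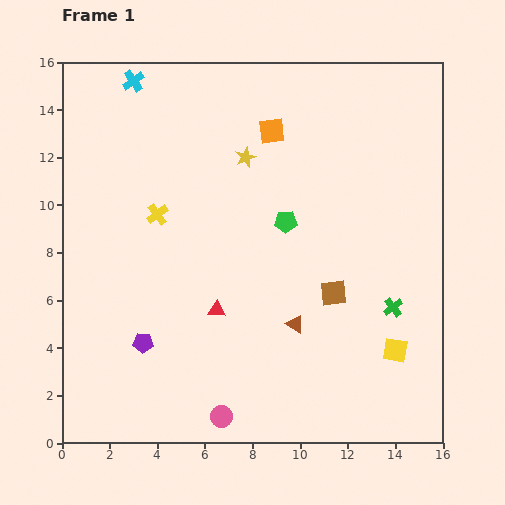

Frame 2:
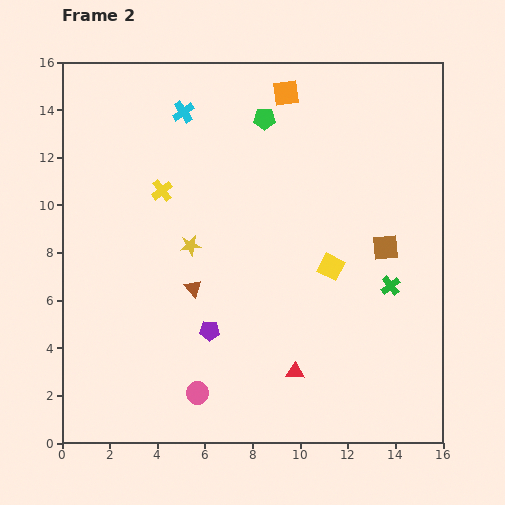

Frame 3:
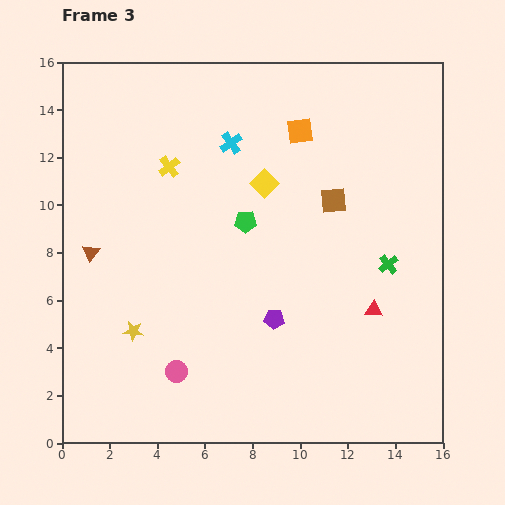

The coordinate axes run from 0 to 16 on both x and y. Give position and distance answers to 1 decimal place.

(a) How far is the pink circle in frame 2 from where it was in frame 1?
1.4

The pink circle moved from (6.7, 1.1) to (5.7, 2.1), a distance of √(1.0² + 1.0²) ≈ 1.4.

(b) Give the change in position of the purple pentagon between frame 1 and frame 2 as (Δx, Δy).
(2.8, 0.5)

The purple pentagon was at (3.4, 4.2) in frame 1 and (6.2, 4.7) in frame 2.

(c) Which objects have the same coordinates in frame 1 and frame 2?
none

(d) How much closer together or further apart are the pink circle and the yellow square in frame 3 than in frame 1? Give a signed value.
+0.9

Distance in frame 1: 7.8. Distance in frame 3: 8.7.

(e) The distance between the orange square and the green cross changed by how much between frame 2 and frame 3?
-2.5

Distance in frame 2: 9.2. Distance in frame 3: 6.7.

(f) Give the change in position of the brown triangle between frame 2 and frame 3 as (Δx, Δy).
(-4.3, 1.5)

The brown triangle was at (5.5, 6.5) in frame 2 and (1.2, 8.0) in frame 3.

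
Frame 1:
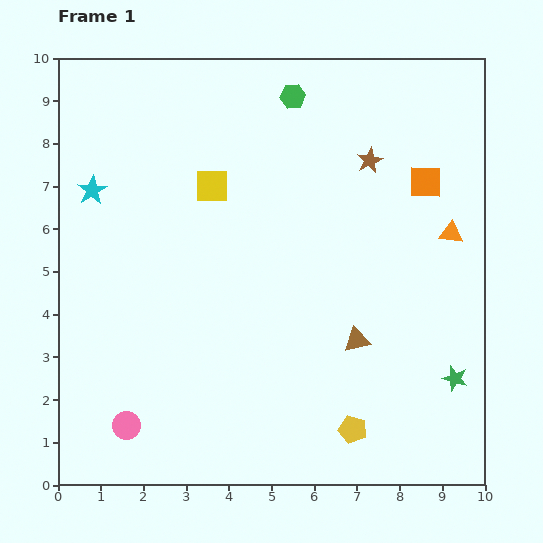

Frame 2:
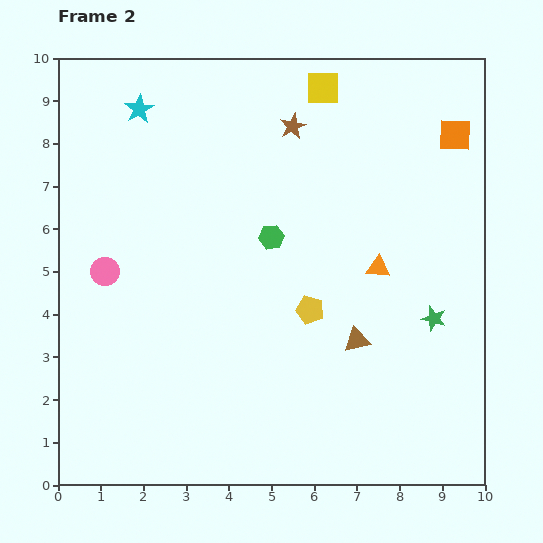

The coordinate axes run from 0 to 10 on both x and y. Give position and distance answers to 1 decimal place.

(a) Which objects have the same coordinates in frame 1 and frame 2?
the brown triangle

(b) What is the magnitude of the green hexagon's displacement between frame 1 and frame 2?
3.3

The green hexagon moved from (5.5, 9.1) to (5.0, 5.8), a distance of √(0.5² + 3.3²) ≈ 3.3.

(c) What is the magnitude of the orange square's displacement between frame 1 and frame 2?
1.3

The orange square moved from (8.6, 7.1) to (9.3, 8.2), a distance of √(0.7² + 1.1²) ≈ 1.3.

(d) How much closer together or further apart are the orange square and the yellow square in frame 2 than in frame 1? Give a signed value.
-1.7

Distance in frame 1: 5.0. Distance in frame 2: 3.3.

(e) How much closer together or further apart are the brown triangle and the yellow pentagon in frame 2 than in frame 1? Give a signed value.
-0.8

Distance in frame 1: 2.1. Distance in frame 2: 1.3.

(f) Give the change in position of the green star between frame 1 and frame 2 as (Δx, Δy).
(-0.5, 1.4)

The green star was at (9.3, 2.5) in frame 1 and (8.8, 3.9) in frame 2.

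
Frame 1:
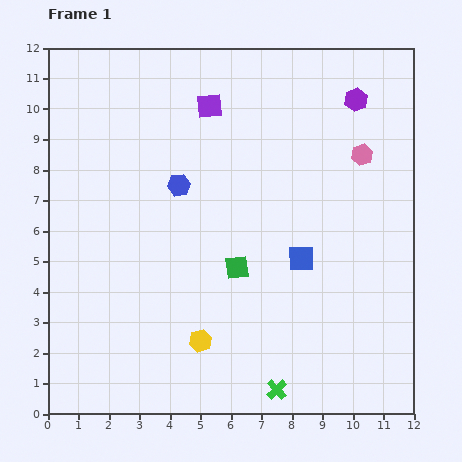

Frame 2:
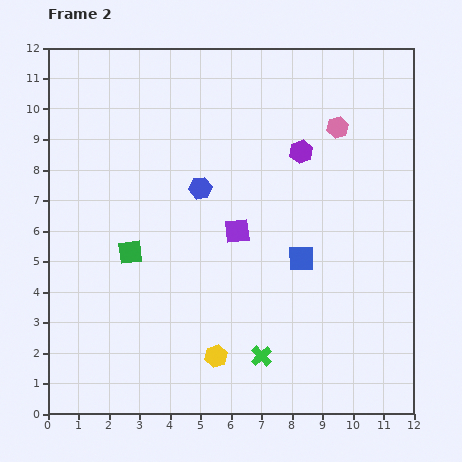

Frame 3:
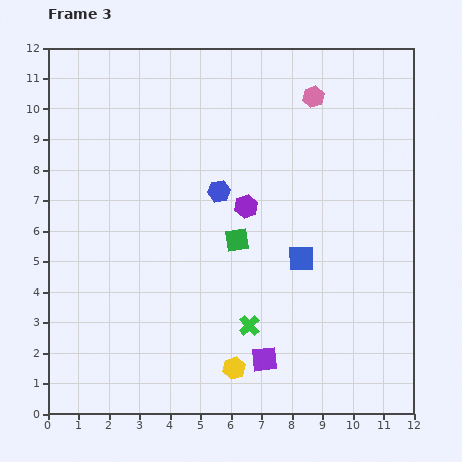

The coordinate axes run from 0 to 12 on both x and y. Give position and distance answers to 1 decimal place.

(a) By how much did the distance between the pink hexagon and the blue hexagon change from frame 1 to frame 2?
-1.2

Distance in frame 1: 6.1. Distance in frame 2: 4.9.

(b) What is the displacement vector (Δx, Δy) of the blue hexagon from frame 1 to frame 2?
(0.7, -0.1)

The blue hexagon was at (4.3, 7.5) in frame 1 and (5.0, 7.4) in frame 2.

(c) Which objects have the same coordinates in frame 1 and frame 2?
the blue square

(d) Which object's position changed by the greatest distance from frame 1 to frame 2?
the purple square

(moved 4.2; next 3.5)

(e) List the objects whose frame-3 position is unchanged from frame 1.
the blue square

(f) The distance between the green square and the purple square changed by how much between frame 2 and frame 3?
+0.4

Distance in frame 2: 3.6. Distance in frame 3: 4.0.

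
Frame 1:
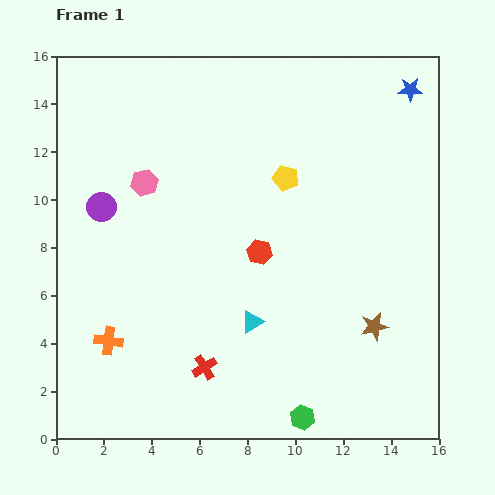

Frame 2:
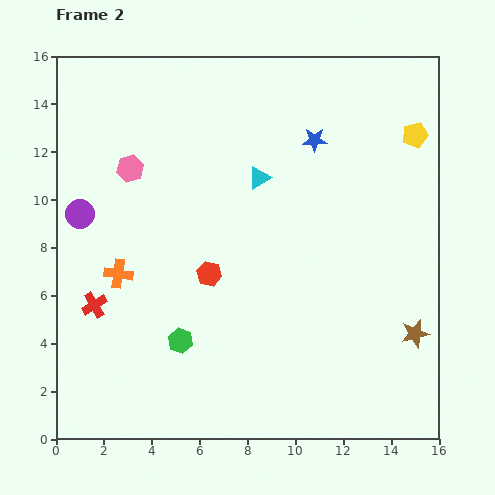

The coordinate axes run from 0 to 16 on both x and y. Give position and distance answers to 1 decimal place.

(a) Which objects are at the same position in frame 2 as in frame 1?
none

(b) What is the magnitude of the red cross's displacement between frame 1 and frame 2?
5.3

The red cross moved from (6.2, 3.0) to (1.6, 5.6), a distance of √(4.6² + 2.6²) ≈ 5.3.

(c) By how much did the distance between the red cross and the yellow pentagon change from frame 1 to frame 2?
+6.6

Distance in frame 1: 8.6. Distance in frame 2: 15.2.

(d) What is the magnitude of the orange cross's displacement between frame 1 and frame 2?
2.8

The orange cross moved from (2.2, 4.1) to (2.6, 6.9), a distance of √(0.4² + 2.8²) ≈ 2.8.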